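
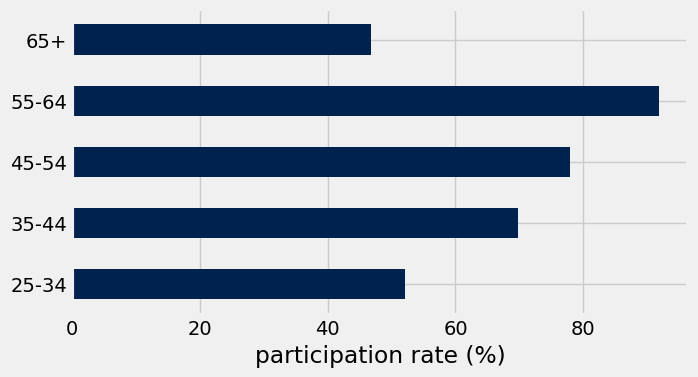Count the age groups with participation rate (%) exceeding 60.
Above 60: 35-44, 45-54, 55-64.

3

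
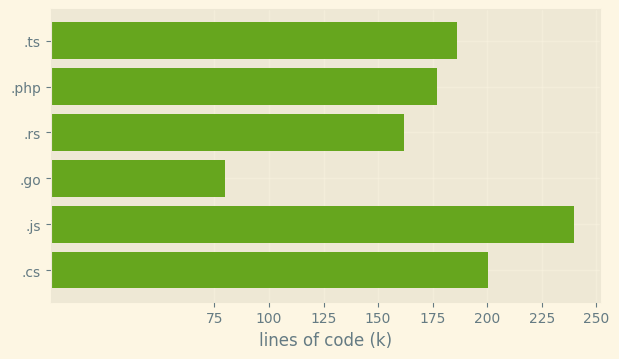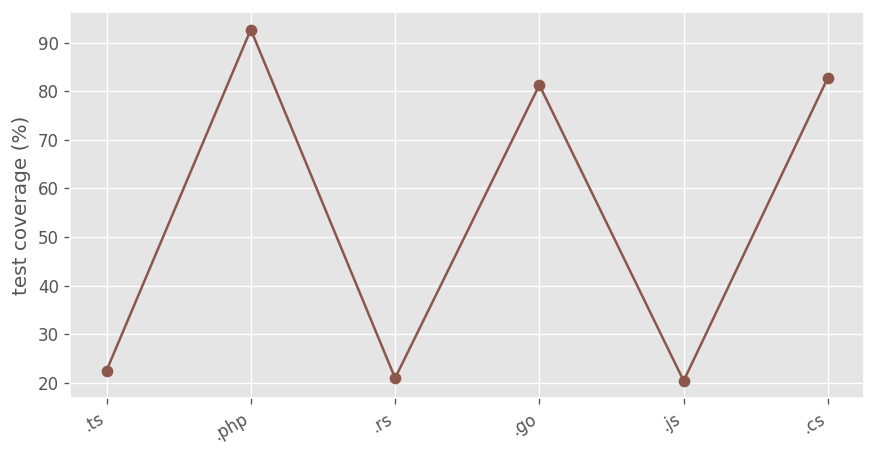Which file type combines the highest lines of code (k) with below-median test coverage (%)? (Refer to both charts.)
Chart 2 median test coverage (%) ≈ 50; below-median file types: .ts, .rs, .js. Among those, .js has the highest lines of code (k) (≈ 250).

.js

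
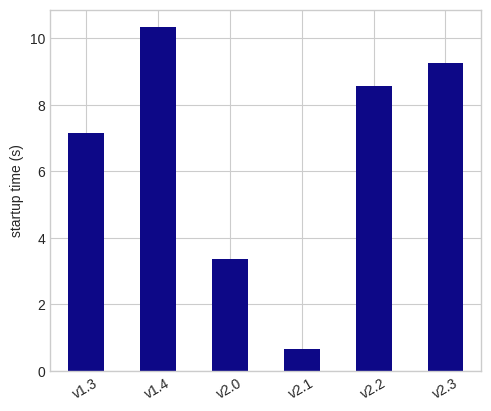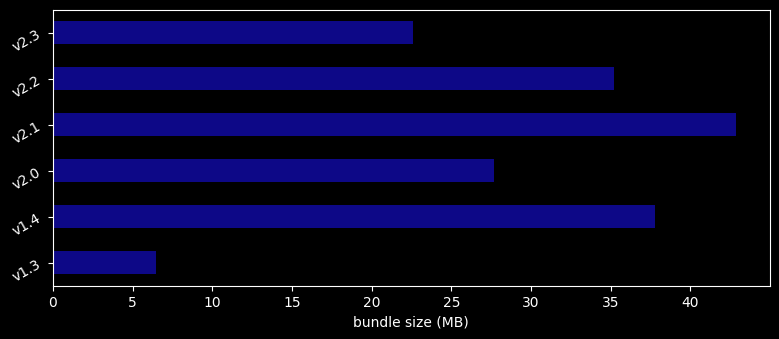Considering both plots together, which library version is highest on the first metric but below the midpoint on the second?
Chart 2 median bundle size (MB) ≈ 30; below-median library versions: v1.3, v2.0, v2.3. Among those, v2.3 has the highest startup time (s) (≈ 9).

v2.3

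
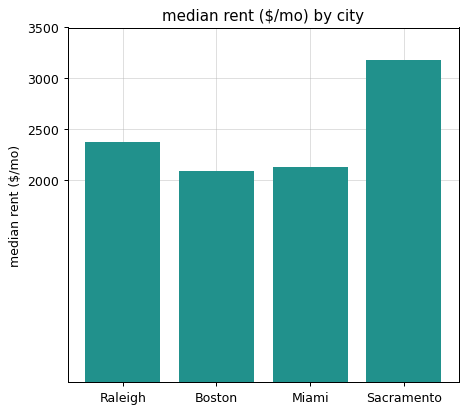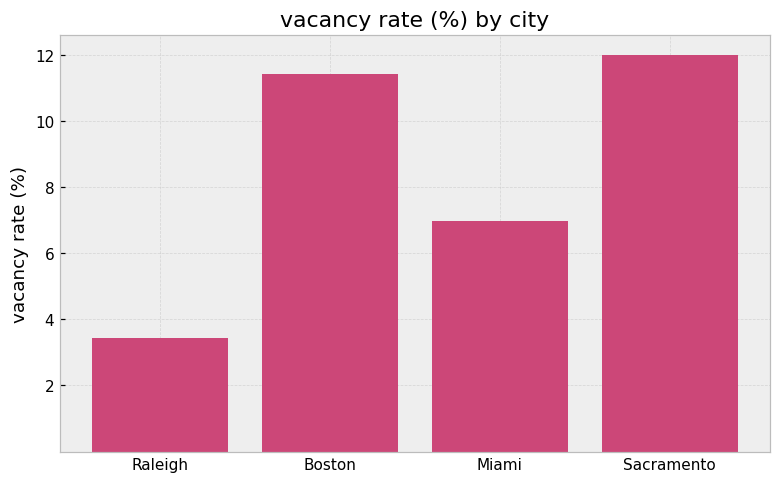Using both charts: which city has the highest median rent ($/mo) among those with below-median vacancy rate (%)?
Raleigh

Chart 2 median vacancy rate (%) ≈ 10; below-median cities: Raleigh, Miami. Among those, Raleigh has the highest median rent ($/mo) (≈ 2500).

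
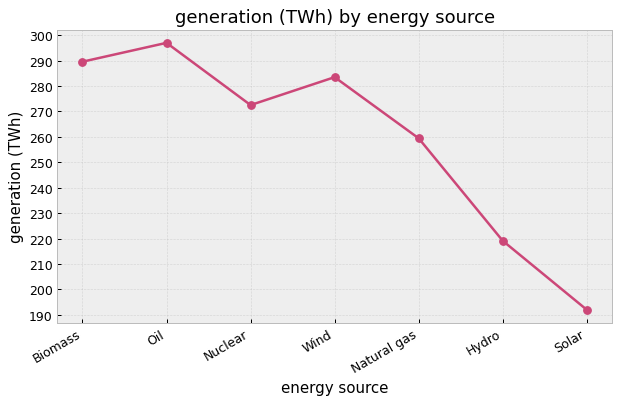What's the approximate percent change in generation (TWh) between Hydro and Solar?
≈ -13.6%

Hydro ≈ 220, Solar ≈ 190; (190 − 220) / 220 ≈ -13.6%.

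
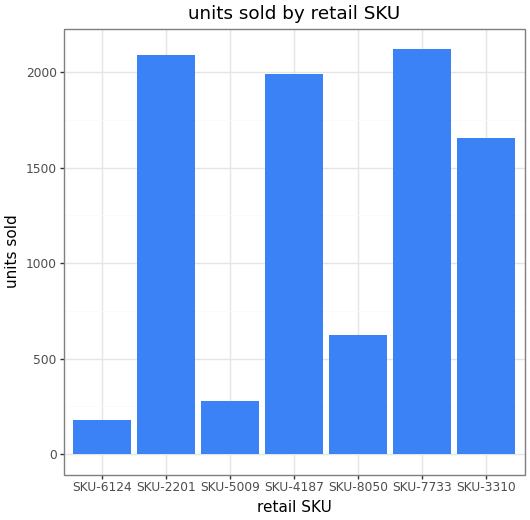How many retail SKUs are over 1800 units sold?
Above 1800: SKU-2201, SKU-4187, SKU-7733.

3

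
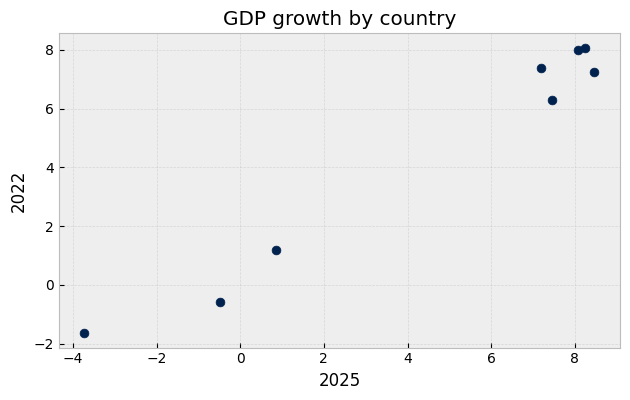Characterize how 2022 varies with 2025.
Points are positively correlated; strong (|r| ≈ 1.0).

positive, strong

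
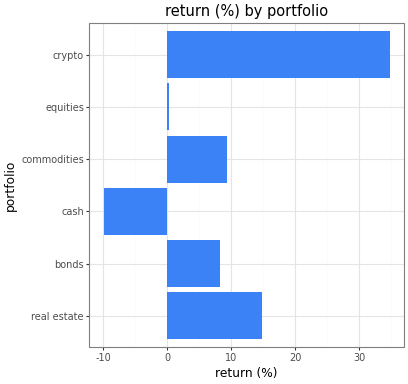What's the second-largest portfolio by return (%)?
real estate

Top 3: crypto ≈ 35, real estate ≈ 15, commodities ≈ 10.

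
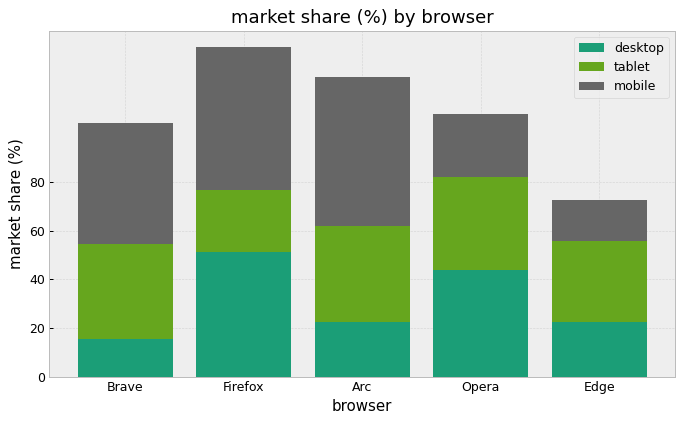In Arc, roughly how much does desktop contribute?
desktop top ≈ 20, bottom ≈ 0; segment ≈ 20.

≈ 20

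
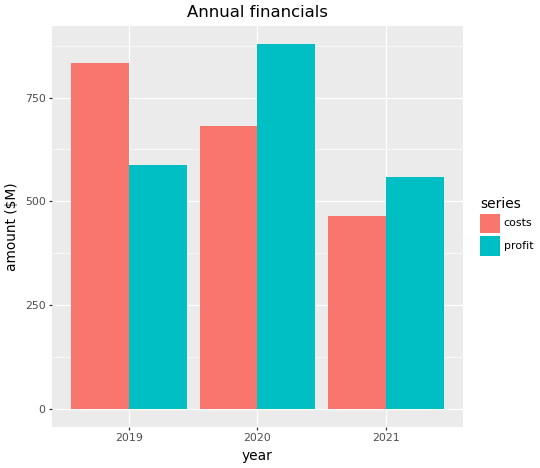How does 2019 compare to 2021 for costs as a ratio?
2019 ≈ 800, 2021 ≈ 500; 800/500 ≈ 1.6.

≈ 1.6×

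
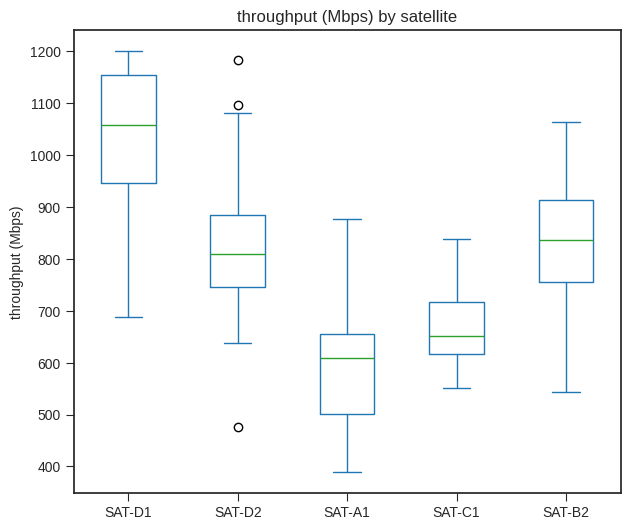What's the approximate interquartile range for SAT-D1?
≈ 200

Q3 ≈ 1150, Q1 ≈ 950; IQR ≈ 200.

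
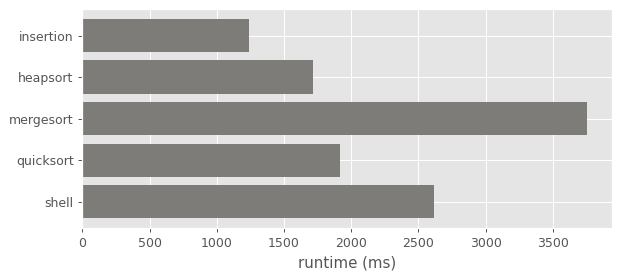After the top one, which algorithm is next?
shell

Top 3: mergesort ≈ 4000, shell ≈ 2500, quicksort ≈ 2000.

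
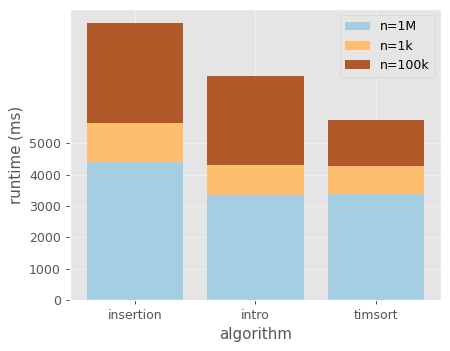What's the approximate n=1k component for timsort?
n=1k top ≈ 4000, bottom ≈ 3000; segment ≈ 1000.

≈ 1000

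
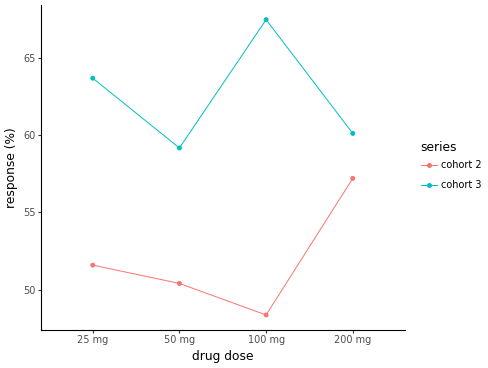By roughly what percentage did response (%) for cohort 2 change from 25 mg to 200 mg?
≈ +11.5%

25 mg ≈ 52, 200 mg ≈ 58; (58 − 52) / 52 ≈ +11.5%.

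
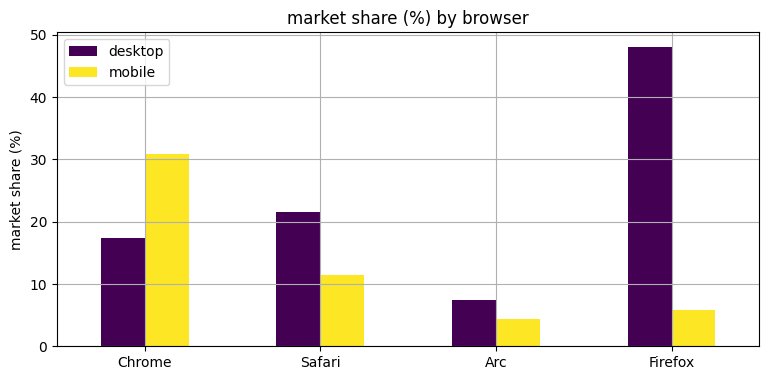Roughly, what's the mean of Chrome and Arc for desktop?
(15 + 5) / 2 ≈ 10.

≈ 10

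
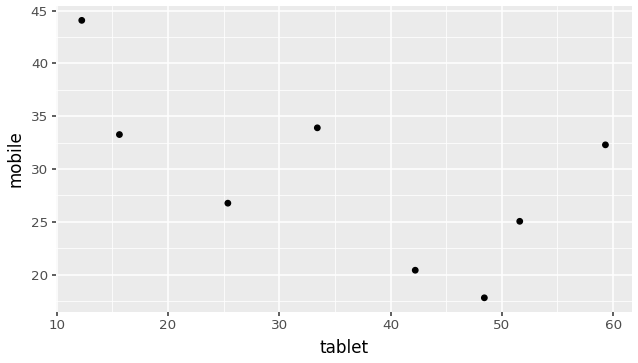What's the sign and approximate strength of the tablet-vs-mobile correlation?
negative, moderate

Points are negatively correlated; moderate (|r| ≈ 0.6).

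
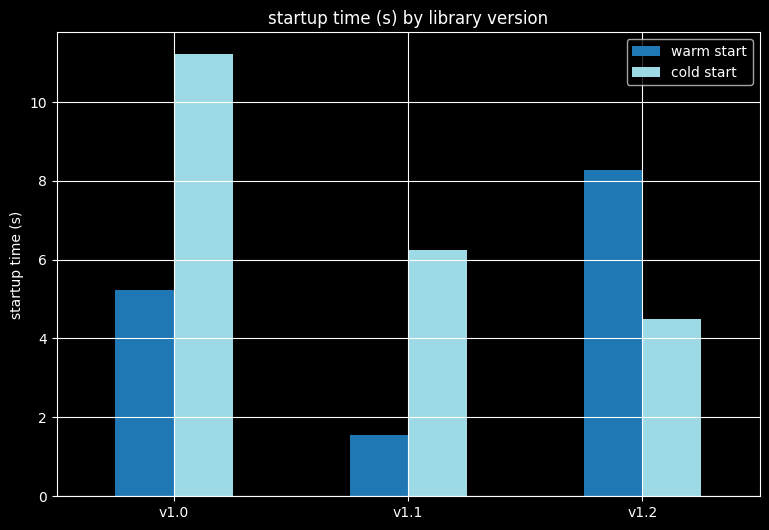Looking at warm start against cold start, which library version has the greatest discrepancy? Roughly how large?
v1.0, ≈ 6 s

v1.0: warm start ≈ 5, cold start ≈ 11 → gap ≈ 6. Next-largest (v1.1) is only ≈ 4.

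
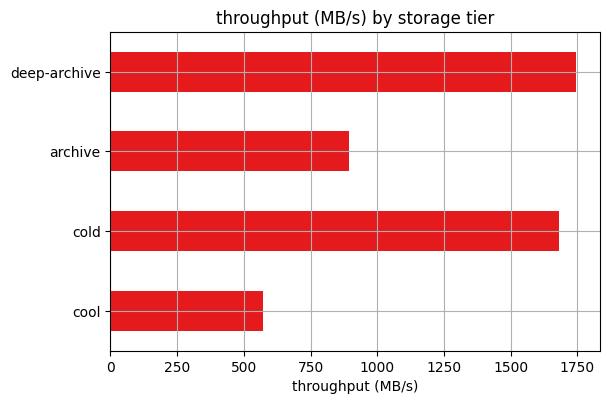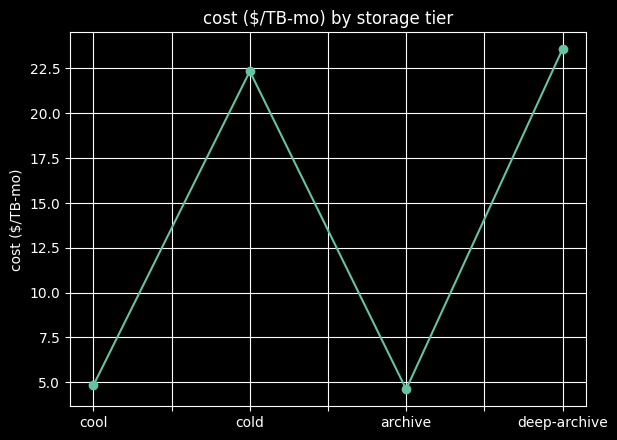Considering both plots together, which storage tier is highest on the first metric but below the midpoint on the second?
archive

Chart 2 median cost ($/TB-mo) ≈ 15; below-median storage tiers: cool, archive. Among those, archive has the highest throughput (MB/s) (≈ 800).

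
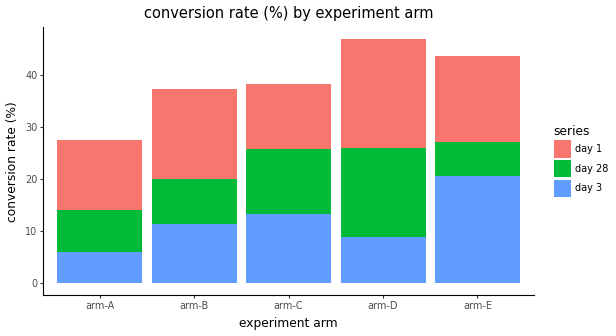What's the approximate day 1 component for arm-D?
day 1 top ≈ 45, bottom ≈ 25; segment ≈ 20.

≈ 20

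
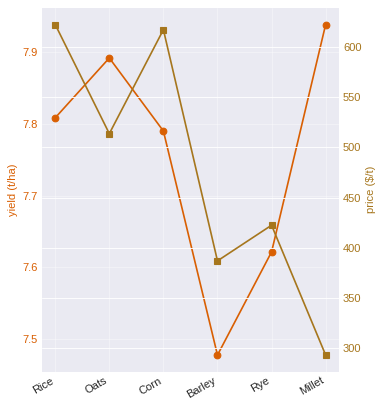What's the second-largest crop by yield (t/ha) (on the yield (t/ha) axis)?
Top 3 (on the yield (t/ha) axis): Millet ≈ 7.95, Oats ≈ 7.90, Rice ≈ 7.80.

Oats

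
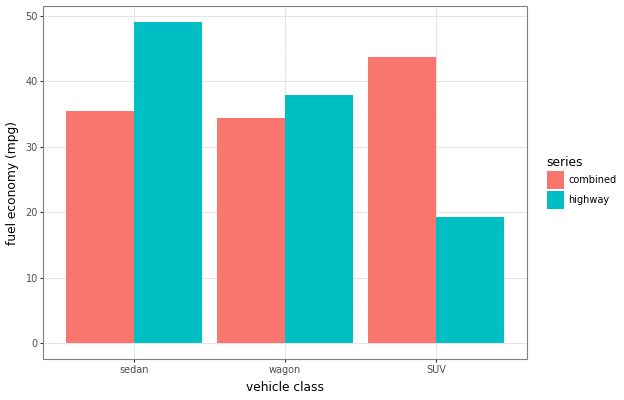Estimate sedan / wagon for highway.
≈ 1.25×

sedan ≈ 50, wagon ≈ 40; 50/40 ≈ 1.25.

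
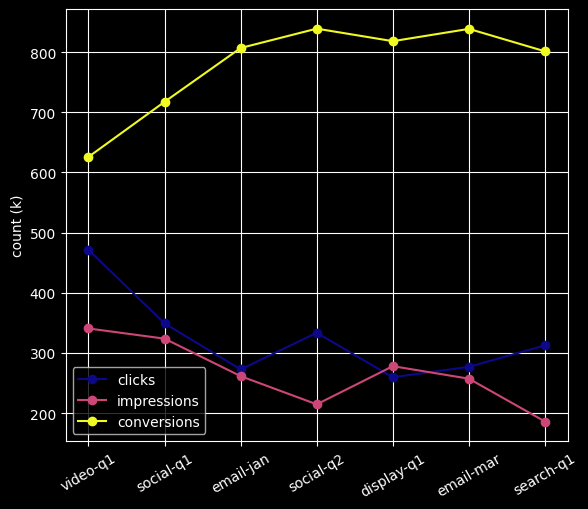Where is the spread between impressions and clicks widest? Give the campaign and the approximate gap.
video-q1: impressions ≈ 300, clicks ≈ 500 → gap ≈ 200. Next-largest (search-q1) is only ≈ 100.

video-q1, ≈ 200 k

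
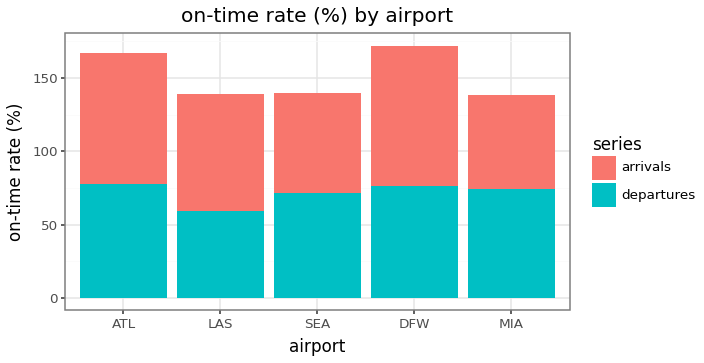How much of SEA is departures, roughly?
departures top ≈ 80, bottom ≈ 0; segment ≈ 80.

≈ 80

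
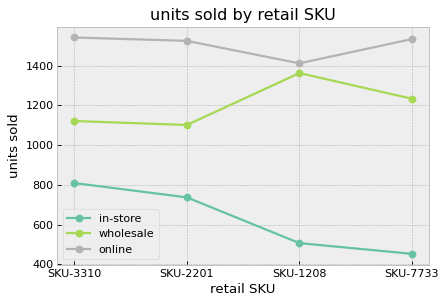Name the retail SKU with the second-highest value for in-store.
SKU-2201

Top 3 for in-store: SKU-3310 ≈ 800, SKU-2201 ≈ 700, SKU-1208 ≈ 500.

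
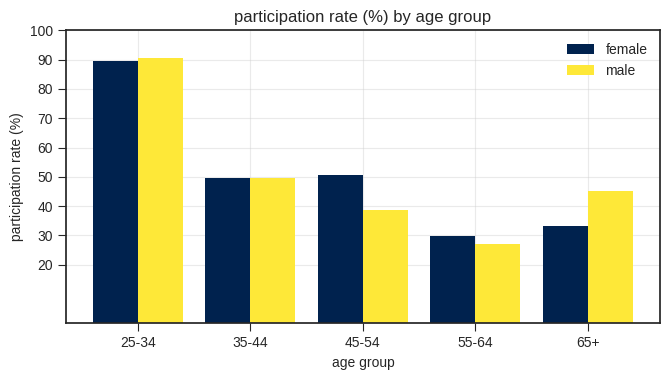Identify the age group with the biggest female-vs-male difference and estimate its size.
65+: female ≈ 30, male ≈ 50 → gap ≈ 20. Next-largest (45-54) is only ≈ 10.

65+, ≈ 20 %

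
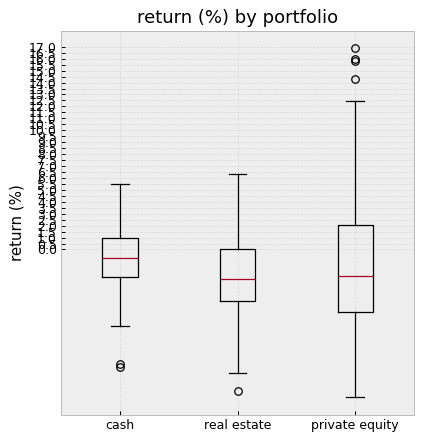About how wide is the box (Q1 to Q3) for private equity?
Q3 ≈ 2.0, Q1 ≈ -5.0; IQR ≈ 7.0.

≈ 7.0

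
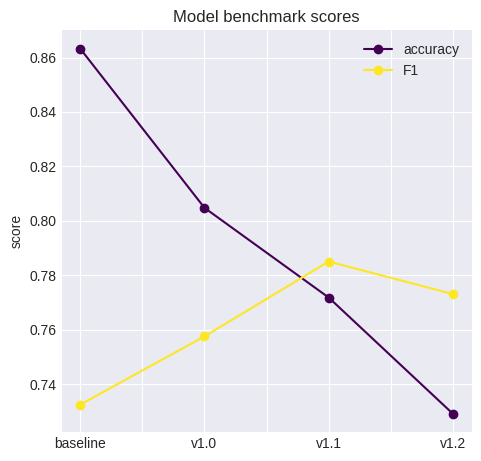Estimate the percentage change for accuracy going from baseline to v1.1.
≈ -9.3%

baseline ≈ 0.86, v1.1 ≈ 0.78; (0.78 − 0.86) / 0.86 ≈ -9.3%.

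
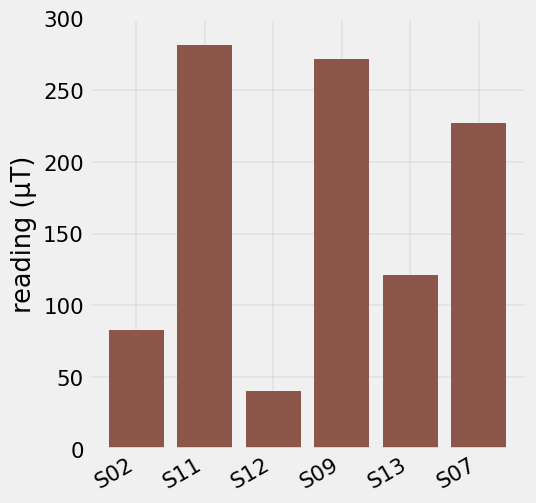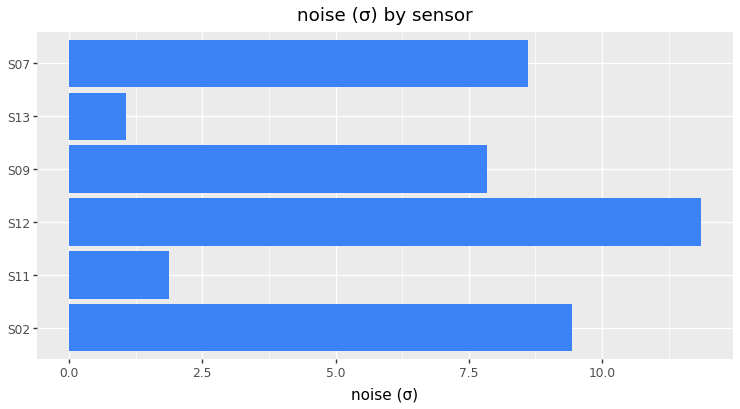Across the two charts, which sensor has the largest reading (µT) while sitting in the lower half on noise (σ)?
Chart 2 median noise (σ) ≈ 8; below-median sensors: S11, S09, S13. Among those, S11 has the highest reading (µT) (≈ 300).

S11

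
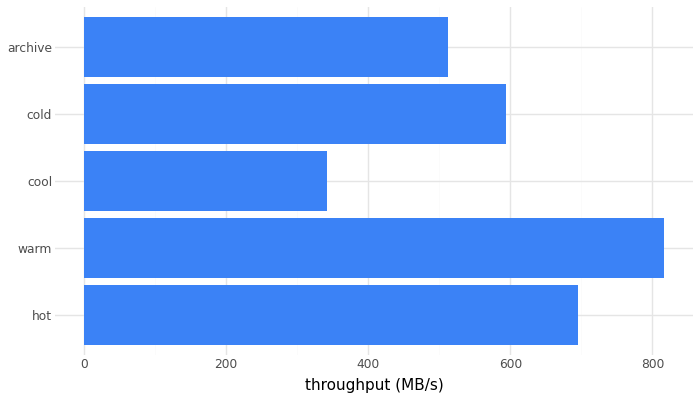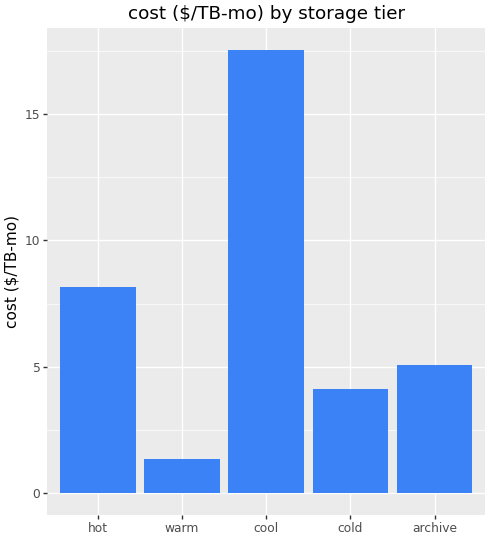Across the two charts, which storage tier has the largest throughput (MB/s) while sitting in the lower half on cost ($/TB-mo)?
warm

Chart 2 median cost ($/TB-mo) ≈ 6; below-median storage tiers: warm, cold. Among those, warm has the highest throughput (MB/s) (≈ 800).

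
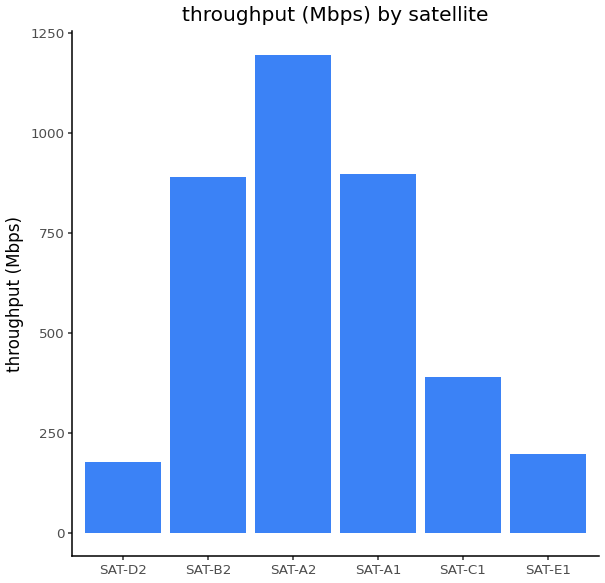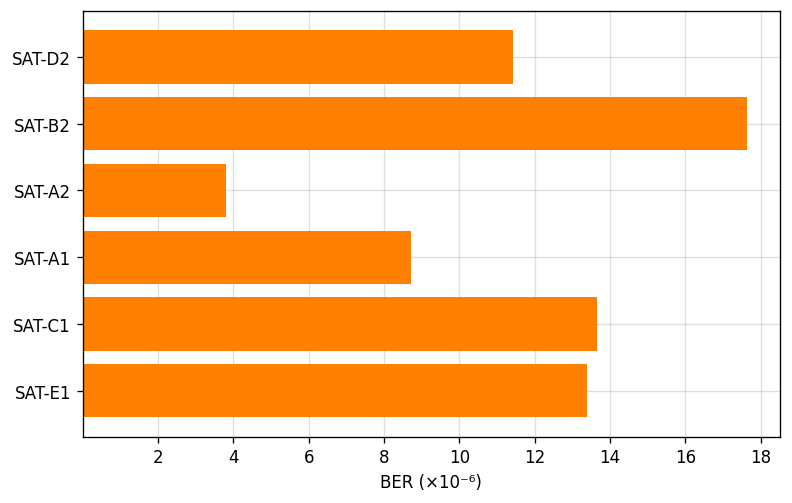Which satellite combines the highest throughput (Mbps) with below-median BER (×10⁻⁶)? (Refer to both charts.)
SAT-A2

Chart 2 median BER (×10⁻⁶) ≈ 12; below-median satellites: SAT-D2, SAT-A2, SAT-A1. Among those, SAT-A2 has the highest throughput (Mbps) (≈ 1200).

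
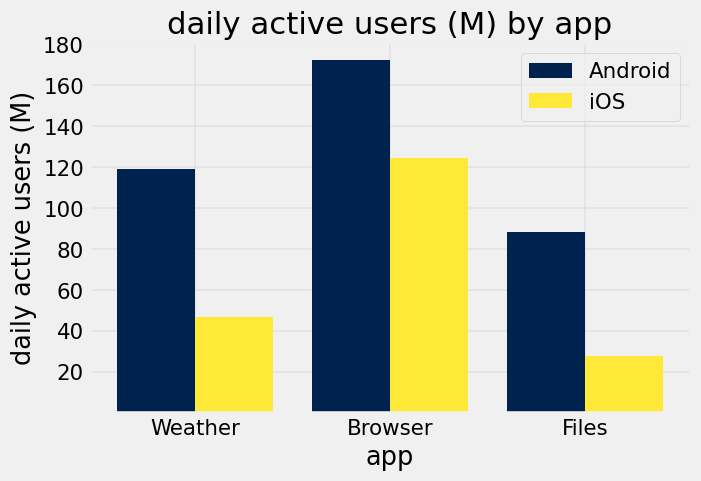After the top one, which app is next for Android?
Top 3 for Android: Browser ≈ 180, Weather ≈ 120, Files ≈ 80.

Weather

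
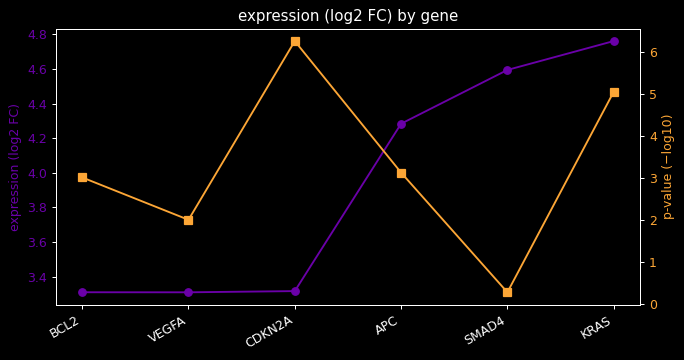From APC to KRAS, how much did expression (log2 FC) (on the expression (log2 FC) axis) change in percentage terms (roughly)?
≈ +14.3%

APC ≈ 4.2, KRAS ≈ 4.8; (4.8 − 4.2) / 4.2 ≈ +14.3%.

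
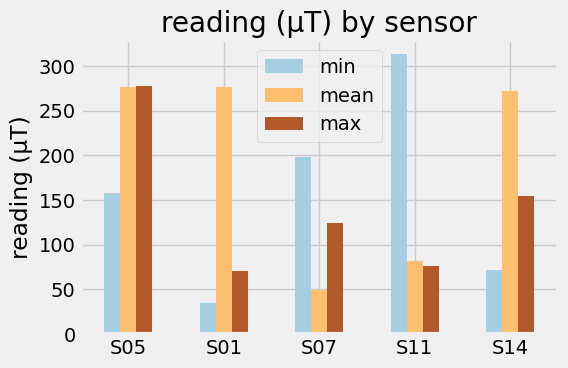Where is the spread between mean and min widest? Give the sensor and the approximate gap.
S01: mean ≈ 300, min ≈ 50 → gap ≈ 250. Next-largest (S11) is only ≈ 200.

S01, ≈ 250 µT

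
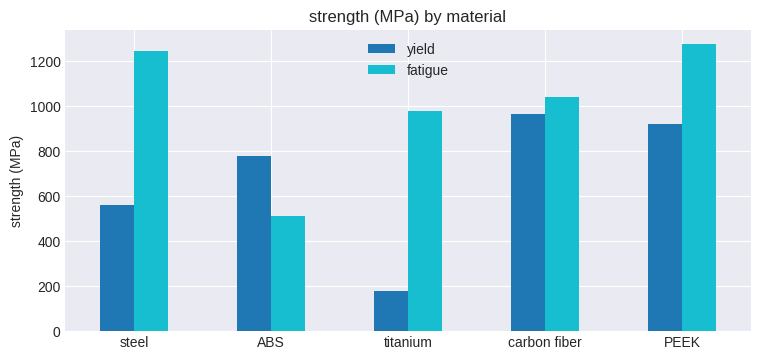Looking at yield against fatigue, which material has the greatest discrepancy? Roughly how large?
titanium, ≈ 800 MPa

titanium: yield ≈ 200, fatigue ≈ 1000 → gap ≈ 800. Next-largest (steel) is only ≈ 600.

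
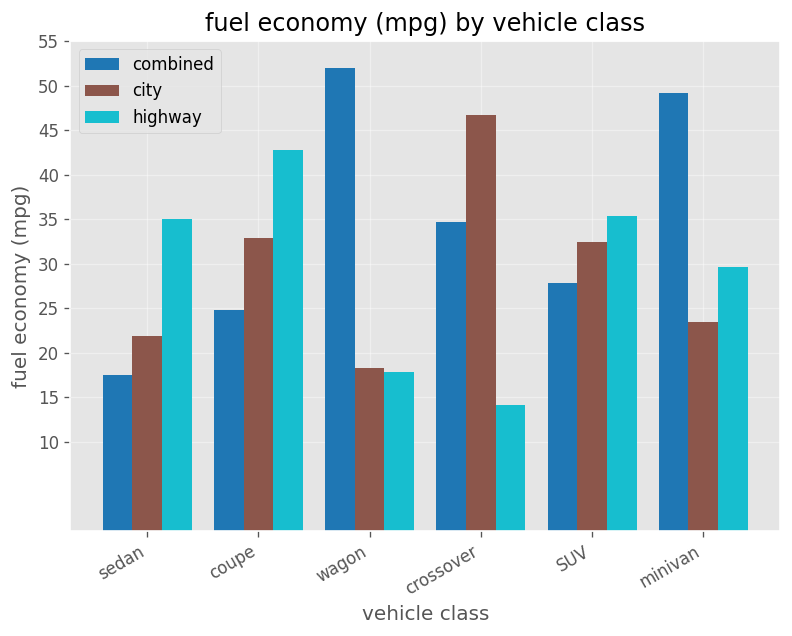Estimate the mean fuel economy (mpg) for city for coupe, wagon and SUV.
≈ 28

(35 + 20 + 30) / 3 ≈ 28.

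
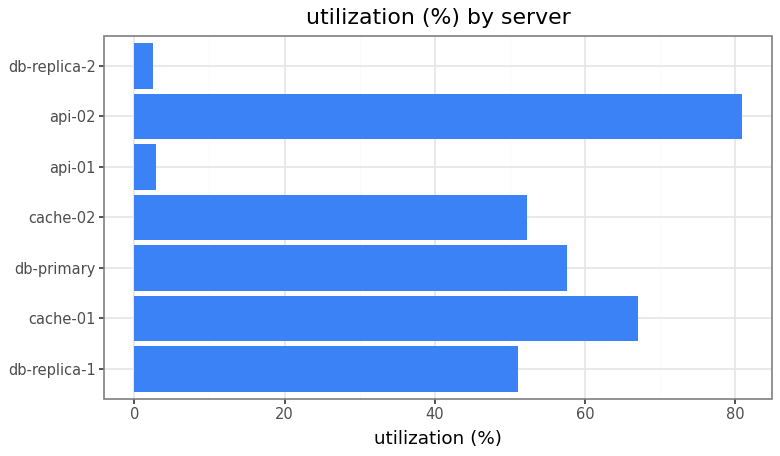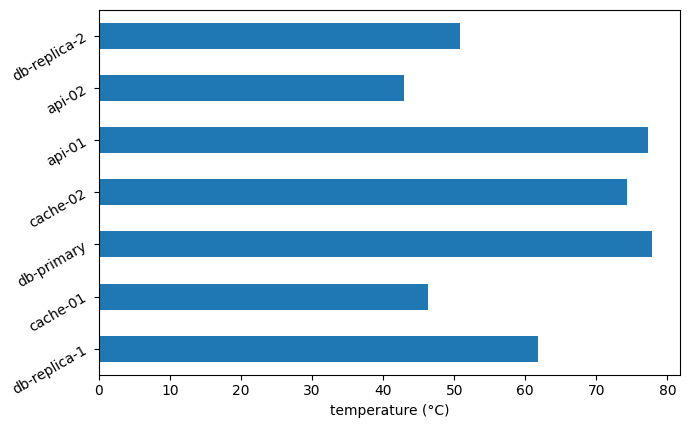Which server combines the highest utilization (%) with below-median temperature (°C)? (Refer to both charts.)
api-02

Chart 2 median temperature (°C) ≈ 60; below-median servers: cache-01, api-02, db-replica-2. Among those, api-02 has the highest utilization (%) (≈ 80).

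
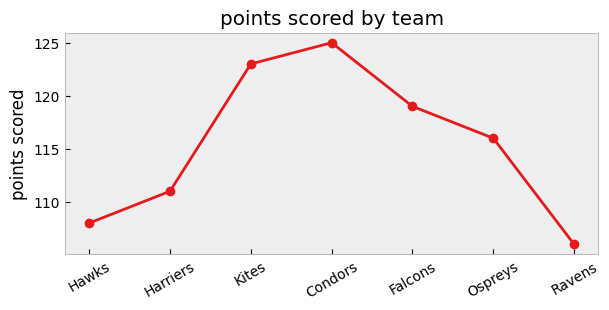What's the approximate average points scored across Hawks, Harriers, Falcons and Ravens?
(108 + 112 + 120 + 106) / 4 ≈ 112.

≈ 112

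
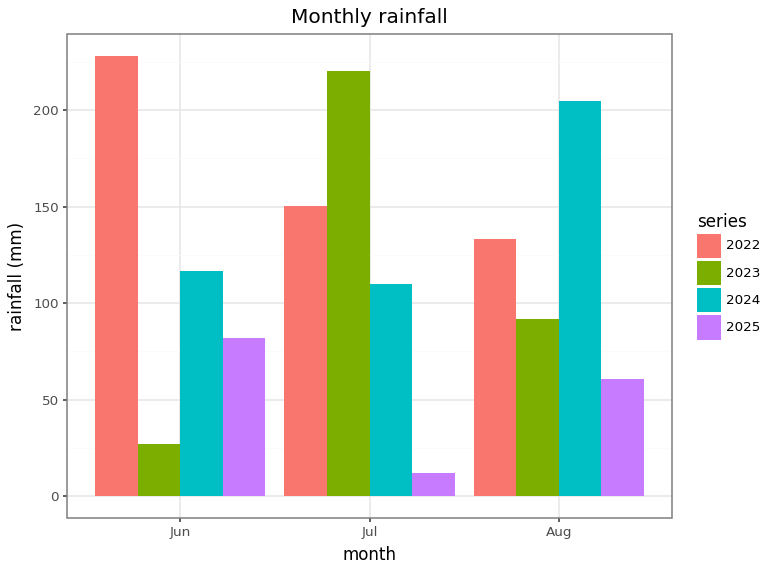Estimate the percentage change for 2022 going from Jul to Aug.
≈ -12.5%

Jul ≈ 160, Aug ≈ 140; (140 − 160) / 160 ≈ -12.5%.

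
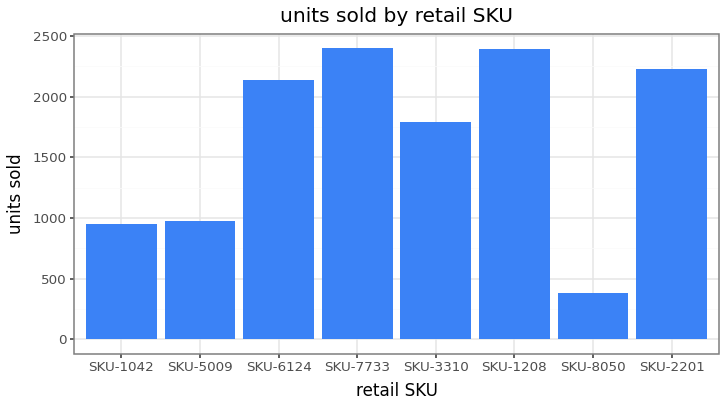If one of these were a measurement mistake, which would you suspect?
SKU-8050 ≈ 400; the rest sit between ≈ 1000 and ≈ 2400.

SKU-8050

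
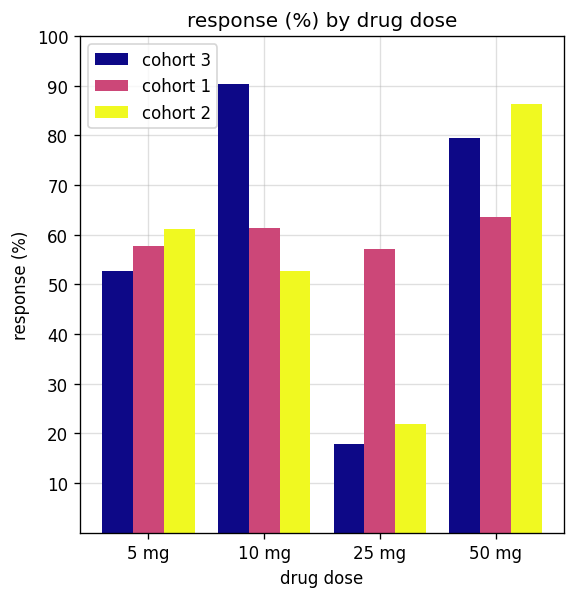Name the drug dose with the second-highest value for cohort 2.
Top 3 for cohort 2: 50 mg ≈ 90, 5 mg ≈ 60, 10 mg ≈ 50.

5 mg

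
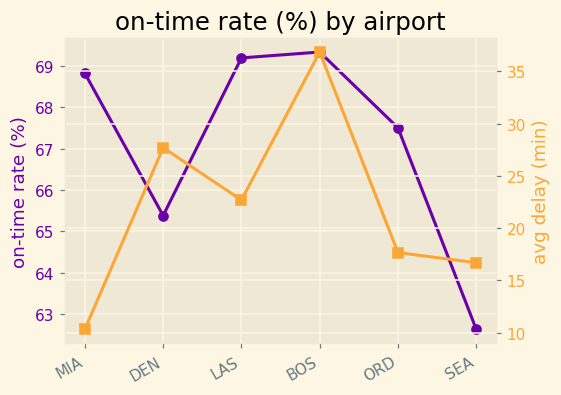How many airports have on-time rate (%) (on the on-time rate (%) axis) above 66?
Above 66: MIA, LAS, BOS, ORD.

4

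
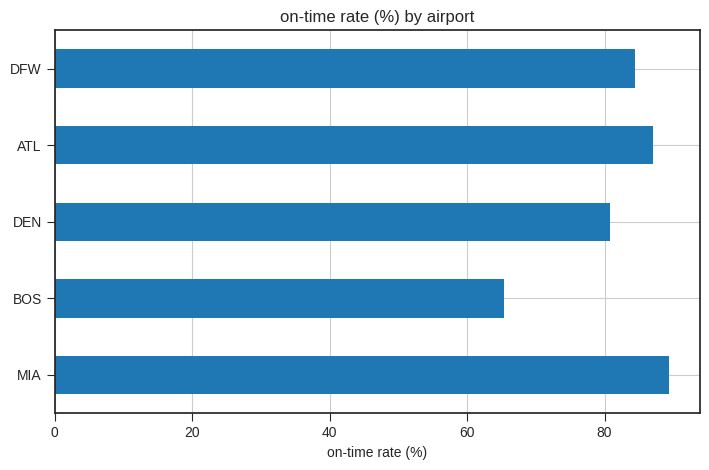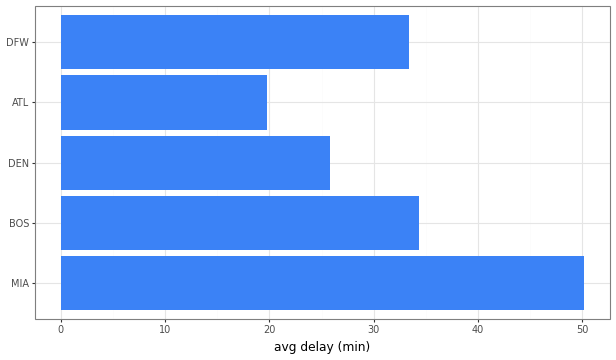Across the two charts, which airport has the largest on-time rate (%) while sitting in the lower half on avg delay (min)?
ATL

Chart 2 median avg delay (min) ≈ 35; below-median airports: DEN, ATL. Among those, ATL has the highest on-time rate (%) (≈ 90).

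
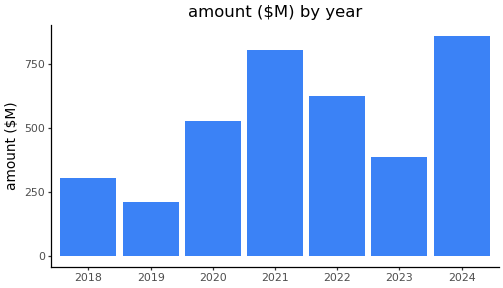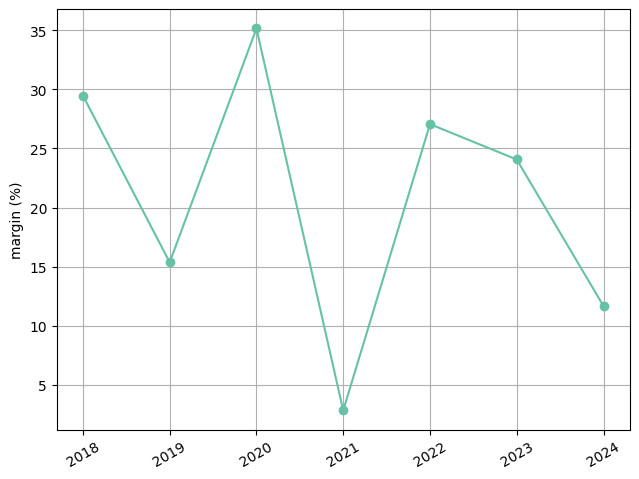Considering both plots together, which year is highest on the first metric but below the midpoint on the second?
2024

Chart 2 median margin (%) ≈ 25; below-median years: 2019, 2021, 2024. Among those, 2024 has the highest amount ($M) (≈ 900).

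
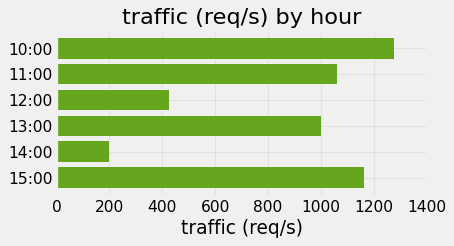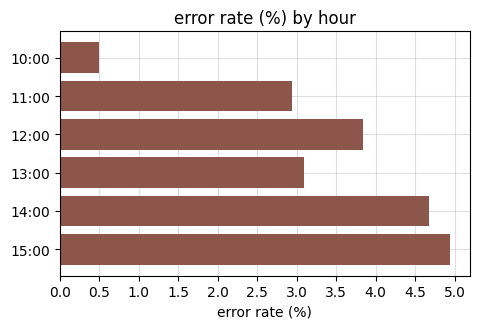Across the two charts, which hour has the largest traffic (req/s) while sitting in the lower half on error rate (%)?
Chart 2 median error rate (%) ≈ 3.5; below-median hours: 10:00, 11:00, 13:00. Among those, 10:00 has the highest traffic (req/s) (≈ 1200).

10:00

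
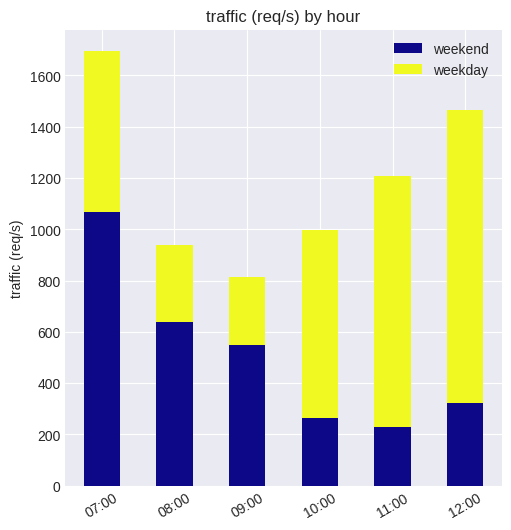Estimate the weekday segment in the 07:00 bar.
weekday top ≈ 1600, bottom ≈ 1000; segment ≈ 600.

≈ 600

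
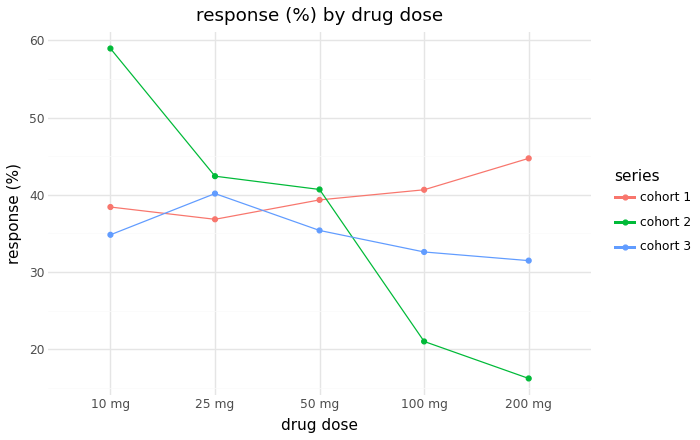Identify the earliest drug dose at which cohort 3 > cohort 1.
25 mg

10 mg: cohort 3 ≈ 35 vs cohort 1 ≈ 40 (not yet); 25 mg: cohort 3 ≈ 40 vs cohort 1 ≈ 35 (first crossover).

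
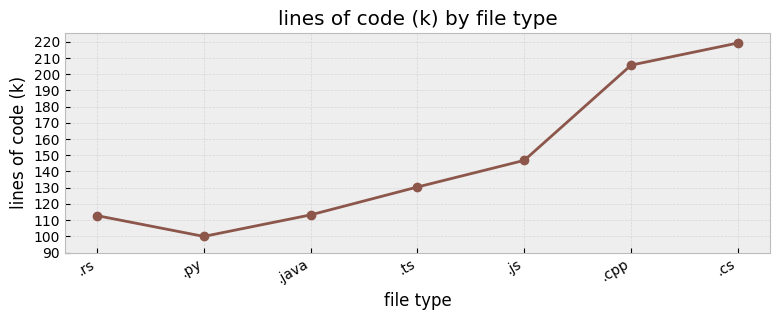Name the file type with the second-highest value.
.cpp

Top 3: .cs ≈ 220, .cpp ≈ 210, .js ≈ 150.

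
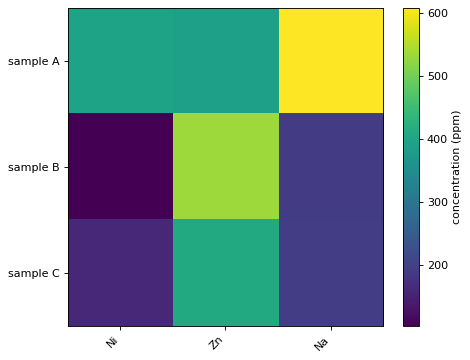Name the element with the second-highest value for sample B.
Top 3 for sample B: Zn ≈ 550, Na ≈ 200, Ni ≈ 100.

Na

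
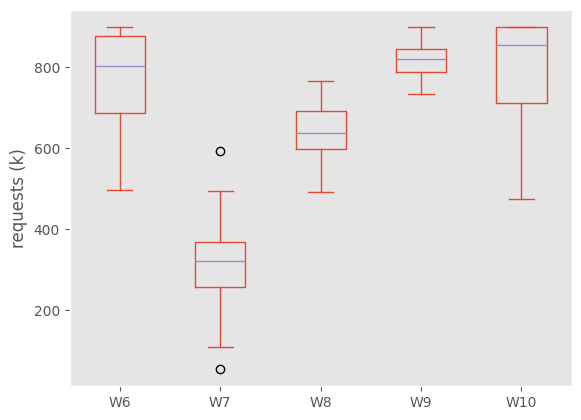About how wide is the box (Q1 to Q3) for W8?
≈ 100

Q3 ≈ 700, Q1 ≈ 600; IQR ≈ 100.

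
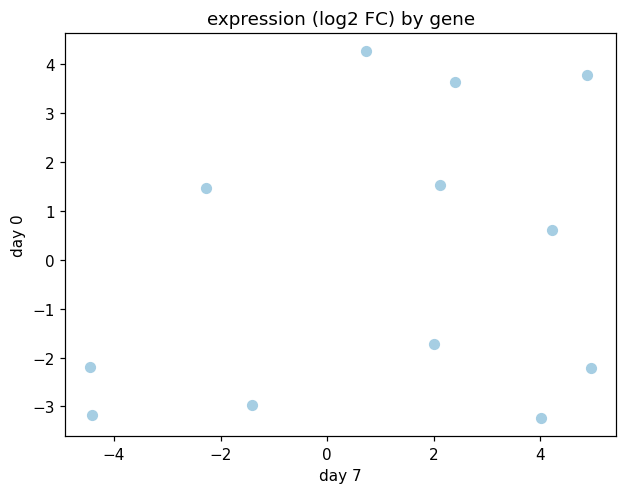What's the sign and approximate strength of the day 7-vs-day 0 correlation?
positive, weak

Points are positively correlated; weak (|r| ≈ 0.3).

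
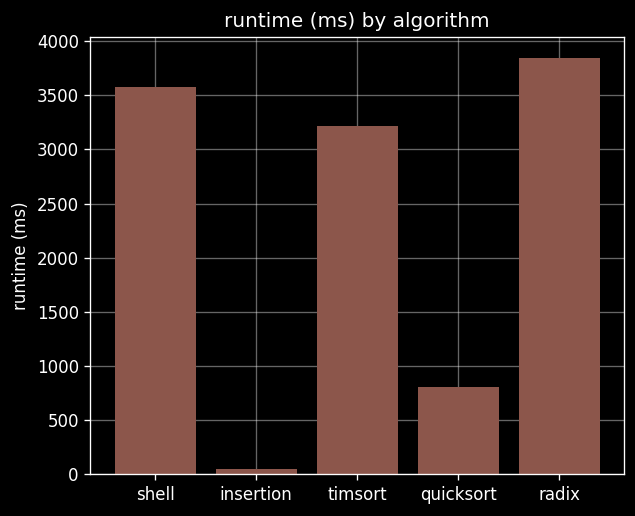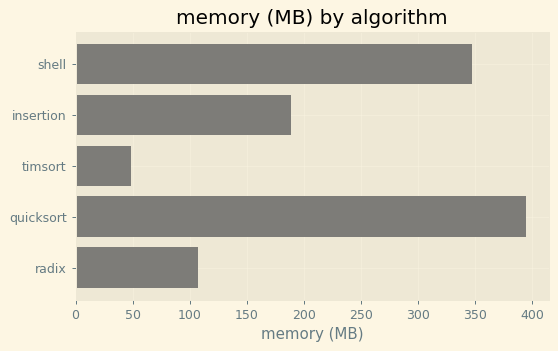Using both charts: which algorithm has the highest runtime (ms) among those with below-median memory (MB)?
Chart 2 median memory (MB) ≈ 200; below-median algorithms: timsort, radix. Among those, radix has the highest runtime (ms) (≈ 4000).

radix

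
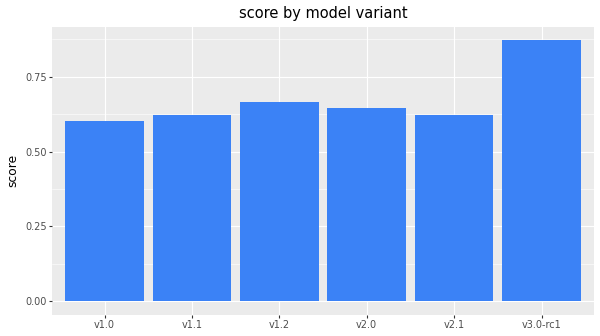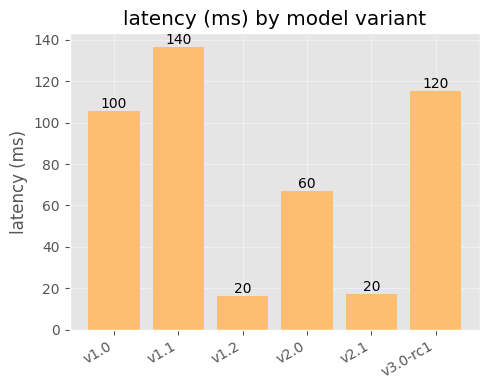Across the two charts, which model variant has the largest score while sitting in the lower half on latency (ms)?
Chart 2 median latency (ms) ≈ 80; below-median model variants: v1.2, v2.0, v2.1. Among those, v1.2 has the highest score (≈ 0.7).

v1.2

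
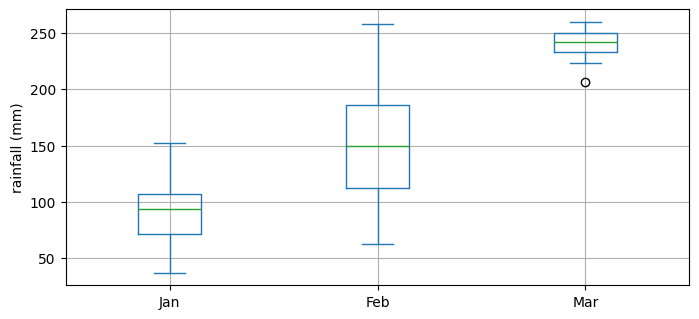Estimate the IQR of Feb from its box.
≈ 60

Q3 ≈ 180, Q1 ≈ 120; IQR ≈ 60.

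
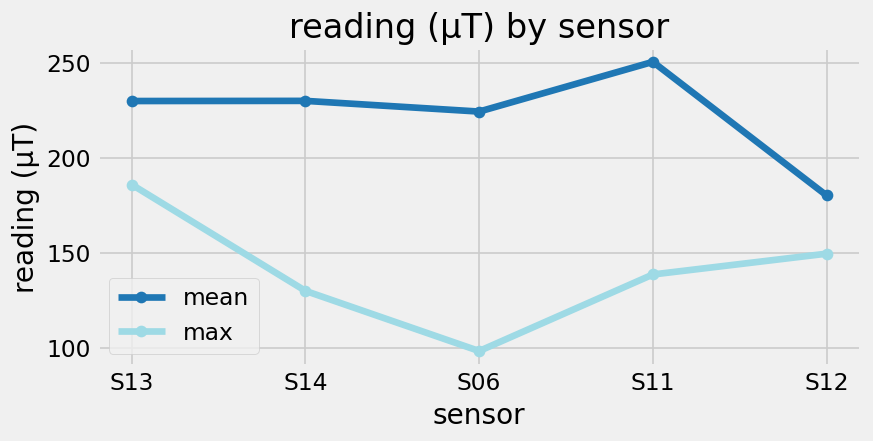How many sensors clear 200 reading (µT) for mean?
4

Above 200: S13, S14, S06, S11.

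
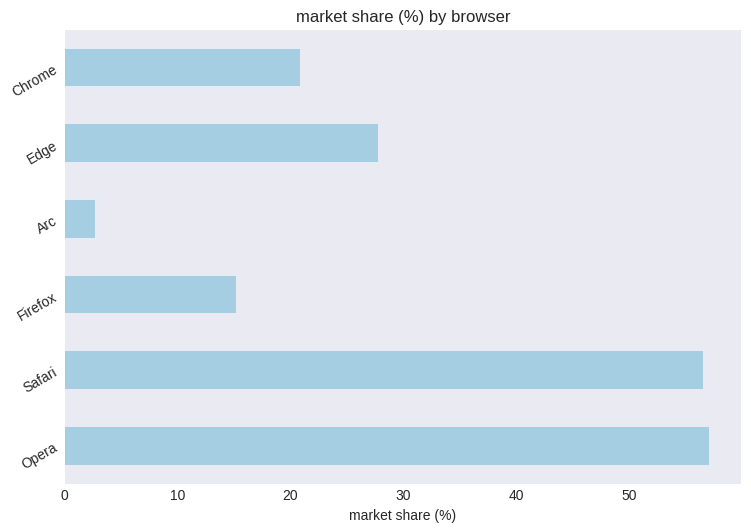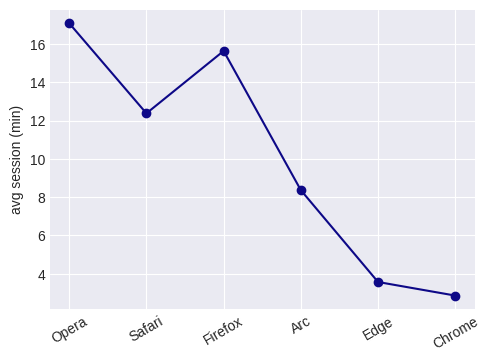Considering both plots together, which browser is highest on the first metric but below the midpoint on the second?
Chart 2 median avg session (min) ≈ 10; below-median browsers: Arc, Edge, Chrome. Among those, Edge has the highest market share (%) (≈ 30).

Edge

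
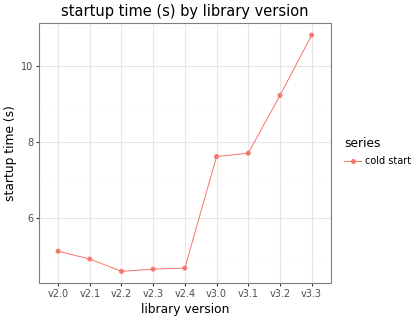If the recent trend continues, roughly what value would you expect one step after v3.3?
Last three: 8, 9, 11 → slope ≈ 1.5/step → next ≈ 12.5.

≈ 12.5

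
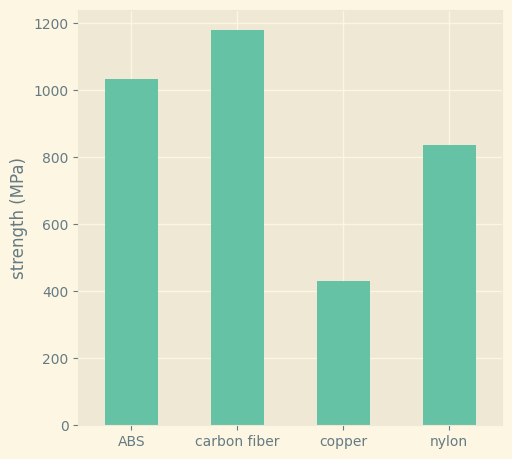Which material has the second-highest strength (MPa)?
ABS

Top 3: carbon fiber ≈ 1200, ABS ≈ 1000, nylon ≈ 800.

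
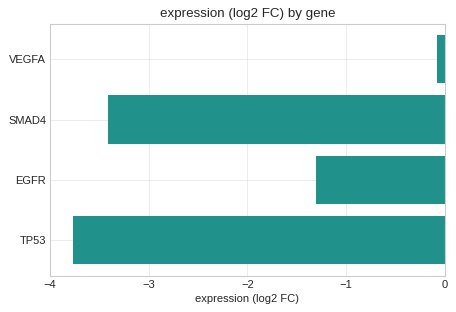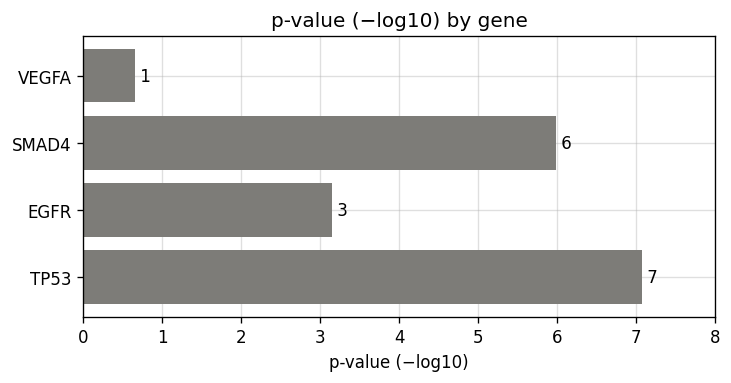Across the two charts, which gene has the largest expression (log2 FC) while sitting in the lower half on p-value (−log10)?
Chart 2 median p-value (−log10) ≈ 5; below-median genes: VEGFA, EGFR. Among those, VEGFA has the highest expression (log2 FC) (≈ 0).

VEGFA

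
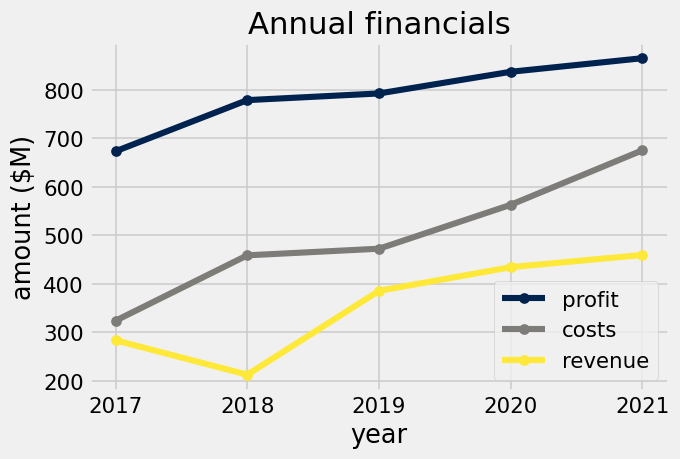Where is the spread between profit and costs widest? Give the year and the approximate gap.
2017, ≈ 400 $M

2017: profit ≈ 700, costs ≈ 300 → gap ≈ 400. Next-largest (2019) is only ≈ 300.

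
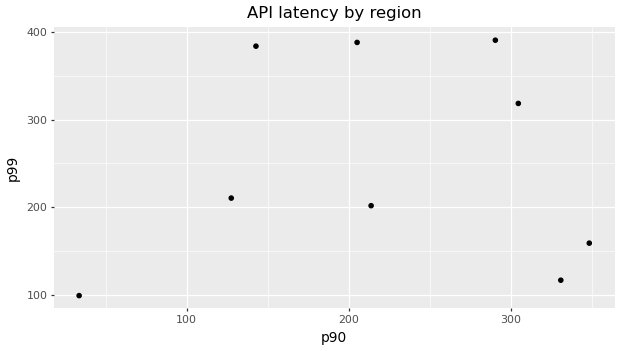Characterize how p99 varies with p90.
Points are roughly uncorrelated; weak (|r| ≈ 0.1).

no clear correlation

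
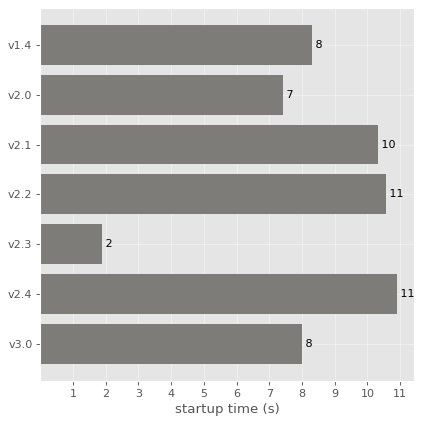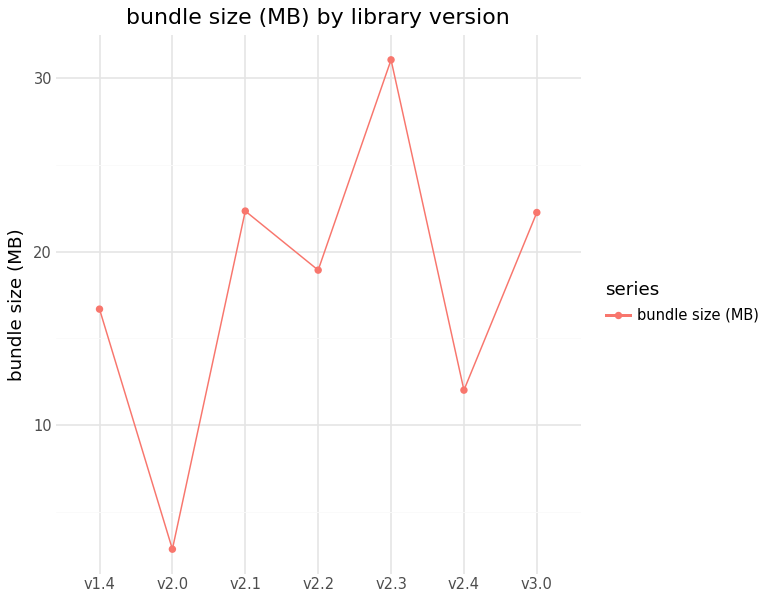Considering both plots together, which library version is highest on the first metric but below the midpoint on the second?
v2.4

Chart 2 median bundle size (MB) ≈ 20; below-median library versions: v1.4, v2.0, v2.4. Among those, v2.4 has the highest startup time (s) (≈ 11).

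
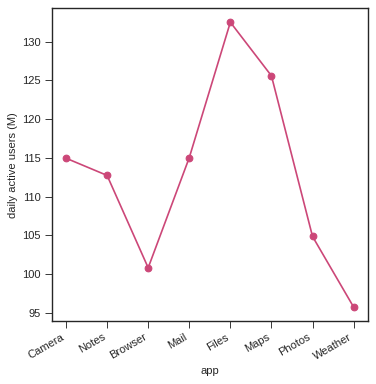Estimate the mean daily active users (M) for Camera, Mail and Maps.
≈ 118

(115 + 115 + 125) / 3 ≈ 118.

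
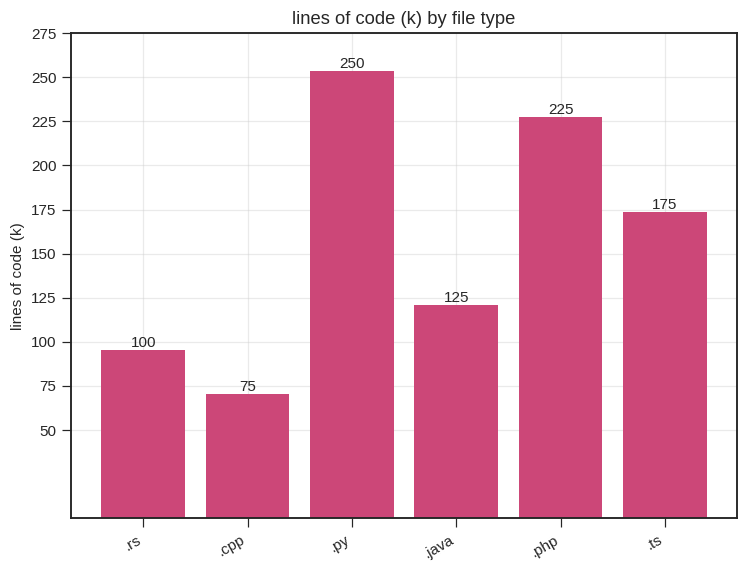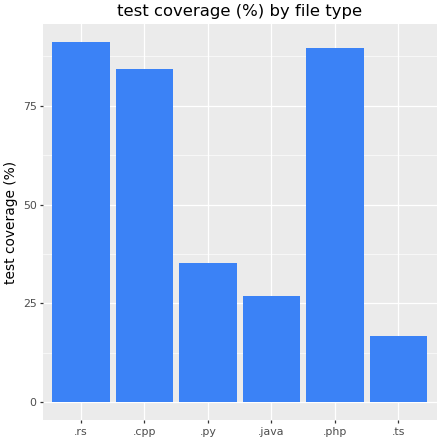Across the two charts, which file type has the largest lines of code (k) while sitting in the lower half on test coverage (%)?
.py

Chart 2 median test coverage (%) ≈ 60; below-median file types: .py, .java, .ts. Among those, .py has the highest lines of code (k) (≈ 250).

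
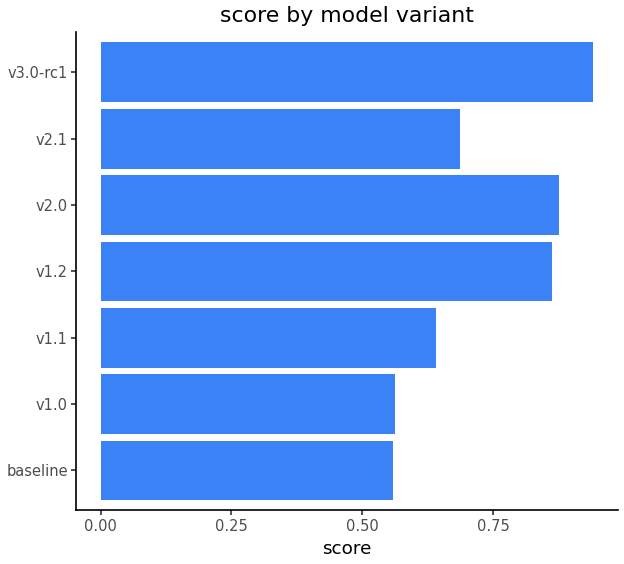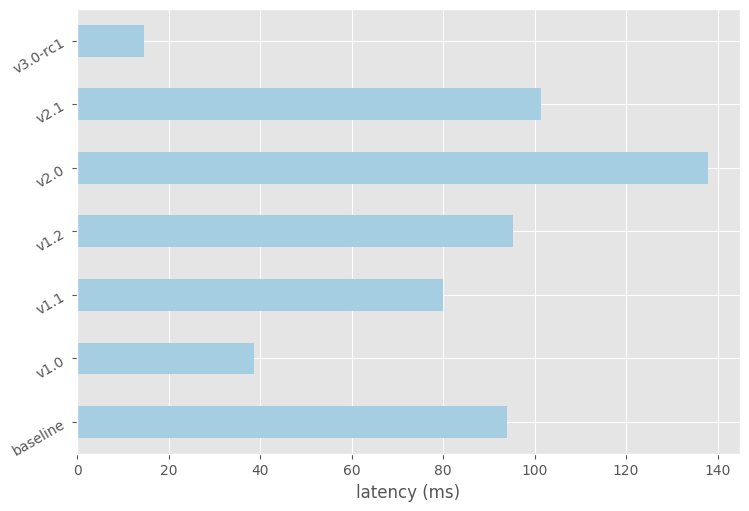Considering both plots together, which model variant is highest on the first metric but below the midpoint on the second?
v3.0-rc1

Chart 2 median latency (ms) ≈ 100; below-median model variants: v1.0, v1.1, v3.0-rc1. Among those, v3.0-rc1 has the highest score (≈ 0.9).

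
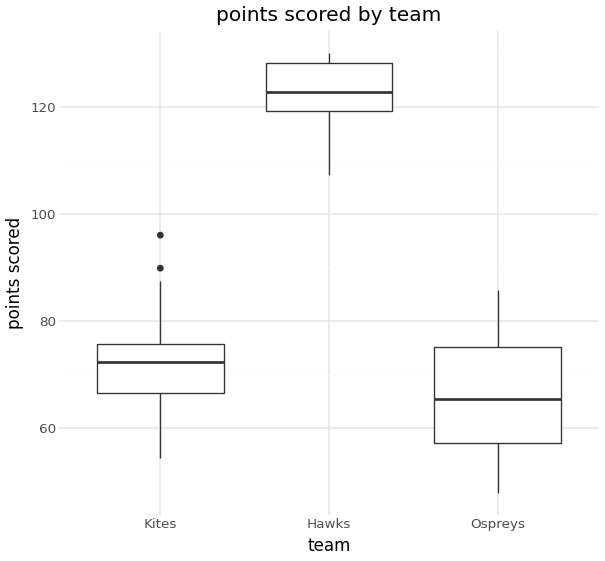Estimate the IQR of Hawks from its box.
≈ 10

Q3 ≈ 130, Q1 ≈ 120; IQR ≈ 10.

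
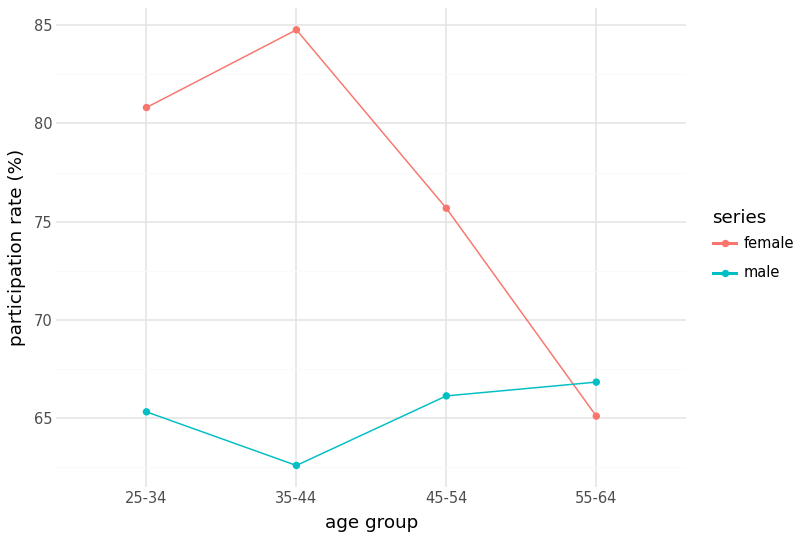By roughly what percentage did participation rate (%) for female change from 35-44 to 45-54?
≈ -9.5%

35-44 ≈ 84, 45-54 ≈ 76; (76 − 84) / 84 ≈ -9.5%.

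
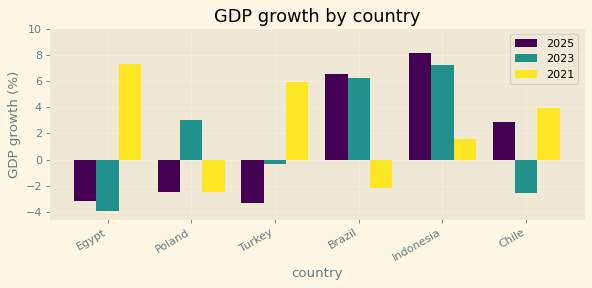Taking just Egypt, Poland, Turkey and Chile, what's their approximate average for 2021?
≈ 4

(8 + -2 + 6 + 4) / 4 ≈ 4.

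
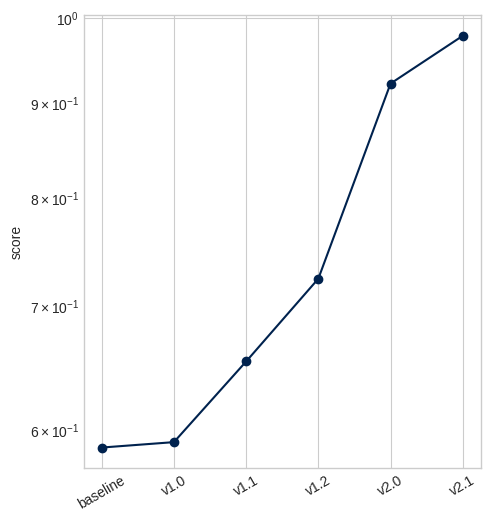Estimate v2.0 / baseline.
≈ 1.5×

v2.0 ≈ 0.90, baseline ≈ 0.60; 0.90/0.60 ≈ 1.5.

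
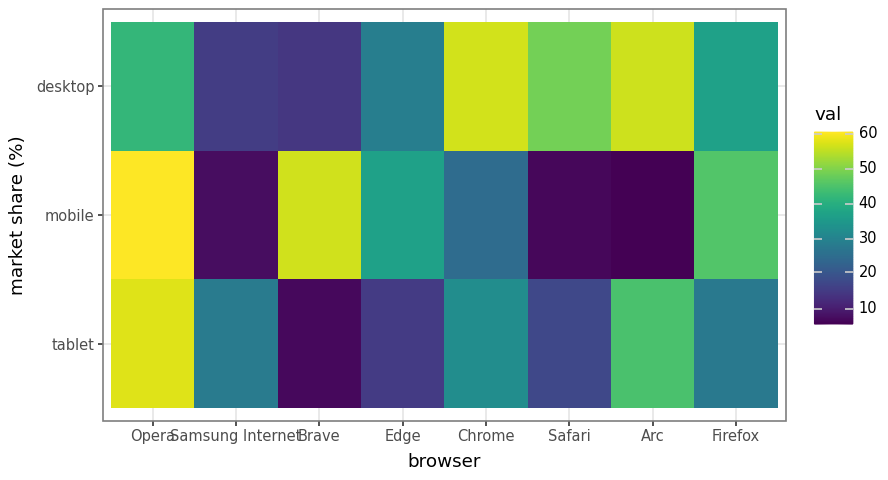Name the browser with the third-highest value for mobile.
Top 4 for mobile: Opera ≈ 60, Brave ≈ 55, Firefox ≈ 45, Edge ≈ 35.

Firefox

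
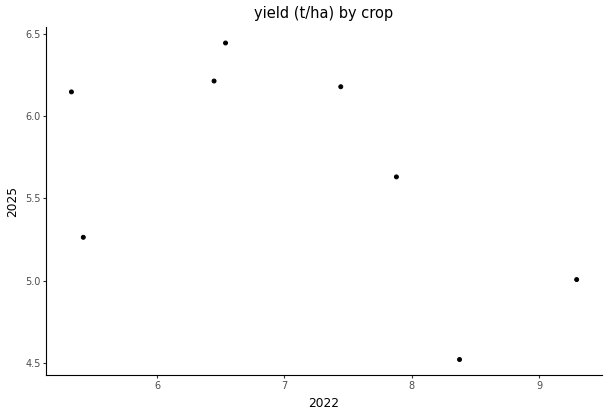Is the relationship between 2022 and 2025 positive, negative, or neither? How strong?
negative, moderate

Points are negatively correlated; moderate (|r| ≈ 0.6).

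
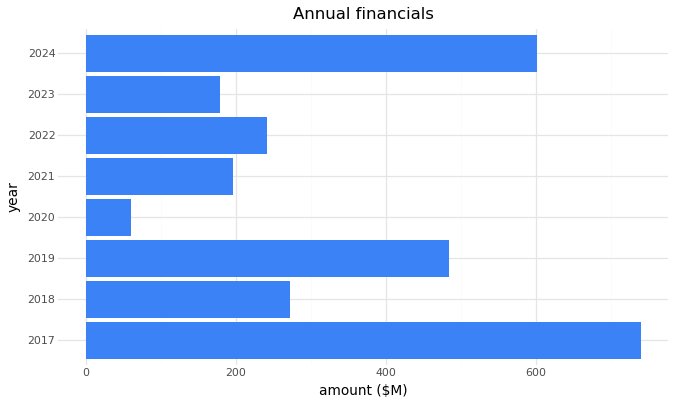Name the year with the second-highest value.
Top 3: 2017 ≈ 700, 2024 ≈ 600, 2019 ≈ 500.

2024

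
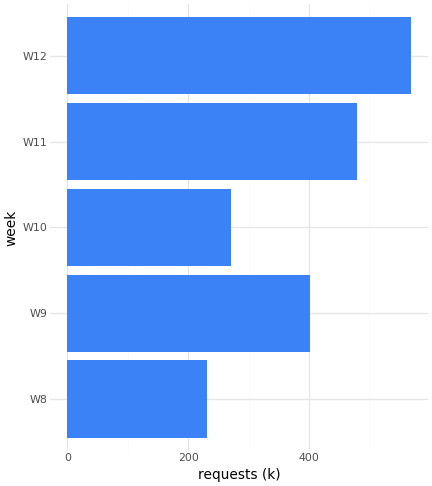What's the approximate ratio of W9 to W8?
W9 ≈ 400, W8 ≈ 250; 400/250 ≈ 1.6.

≈ 1.6×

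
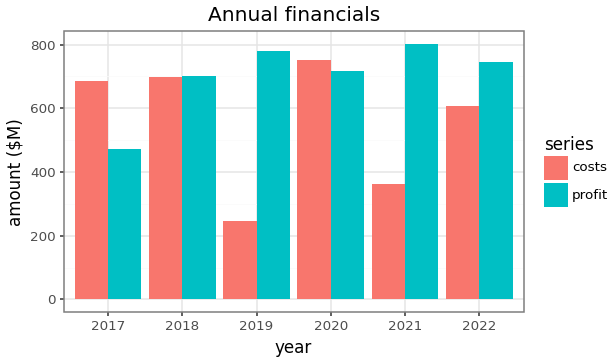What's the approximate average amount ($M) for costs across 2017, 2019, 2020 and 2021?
(700 + 200 + 800 + 400) / 4 ≈ 525.

≈ 525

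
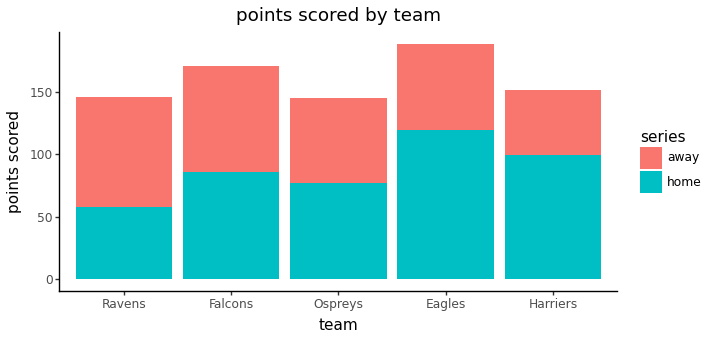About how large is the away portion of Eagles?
≈ 60

away top ≈ 180, bottom ≈ 120; segment ≈ 60.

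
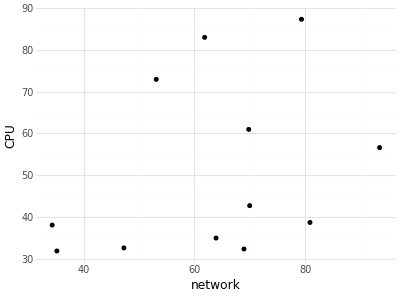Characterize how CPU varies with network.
Points are positively correlated; weak (|r| ≈ 0.3).

positive, weak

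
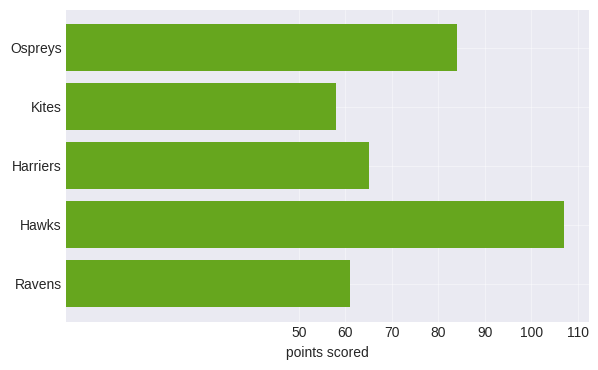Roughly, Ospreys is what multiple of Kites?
≈ 1.33×

Ospreys ≈ 80, Kites ≈ 60; 80/60 ≈ 1.33.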